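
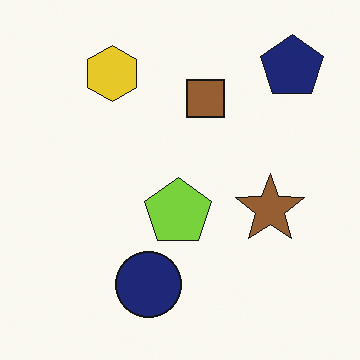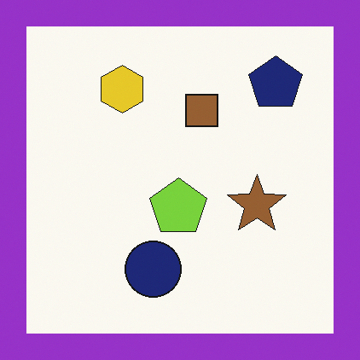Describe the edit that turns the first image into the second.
The second image is the first framed with a purple border.

A solid purple frame runs around the edge of the second image, with the content slightly shrunk inside it.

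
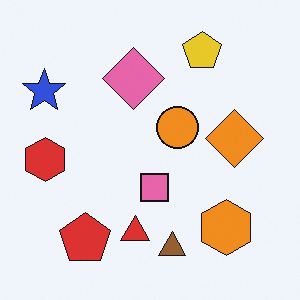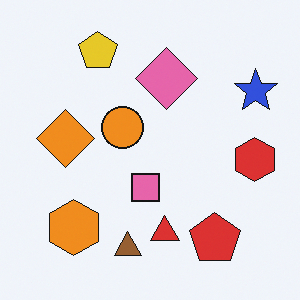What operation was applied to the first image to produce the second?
This is the original image flipped horizontally (left ↔ right).

The blue star is in the top-left of the first image and the top-right of the second — shapes on opposite sides of the vertical midline have swapped in a mirror flip.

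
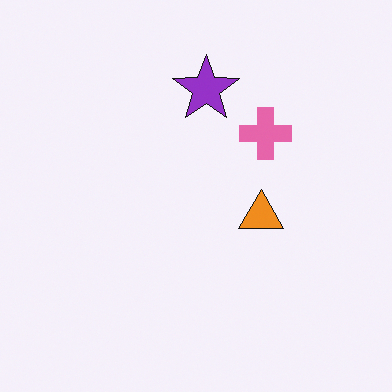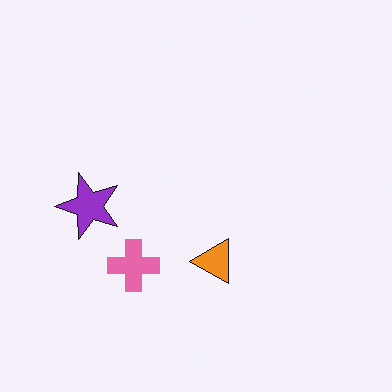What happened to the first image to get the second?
The second image is the first transposed (reflected across the top-left ↔ bottom-right diagonal).

Shapes have swapped their row and column positions — what was in the top-right is now in the bottom-left — a diagonal reflection.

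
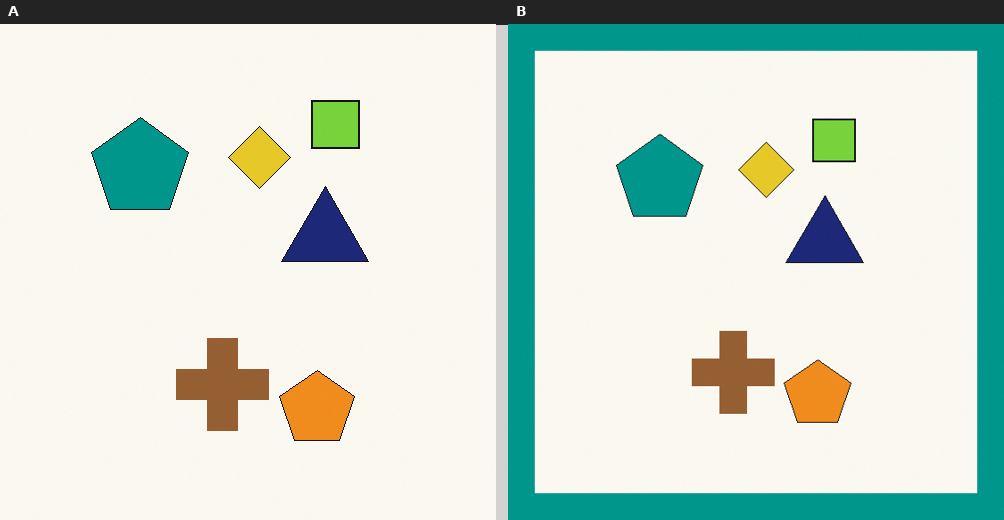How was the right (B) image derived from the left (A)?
The transformation is: framed with a teal border.

A solid teal frame runs around the edge of the right (B) image, with the content slightly shrunk inside it.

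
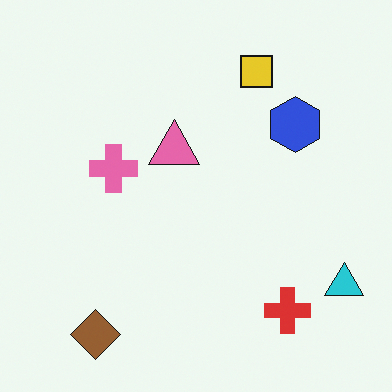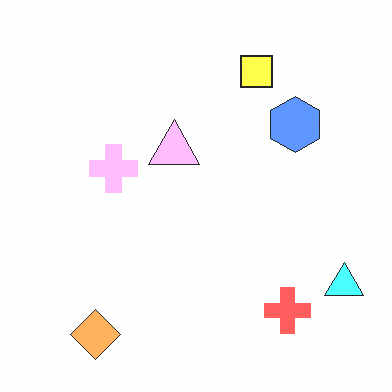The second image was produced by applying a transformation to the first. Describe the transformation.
The image was noticeably brightened.

Every pixel — background and shapes alike — is uniformly brightened.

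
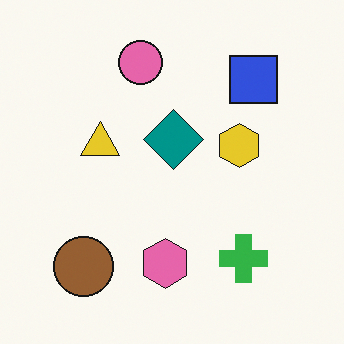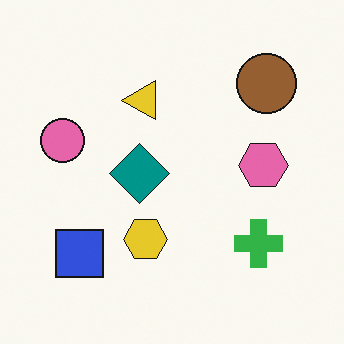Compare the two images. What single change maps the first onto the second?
The transformation is: transposed (reflected across the top-left ↔ bottom-right diagonal).

Shapes have swapped their row and column positions — what was in the top-right is now in the bottom-left — a diagonal reflection.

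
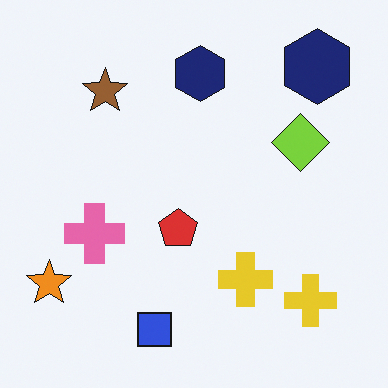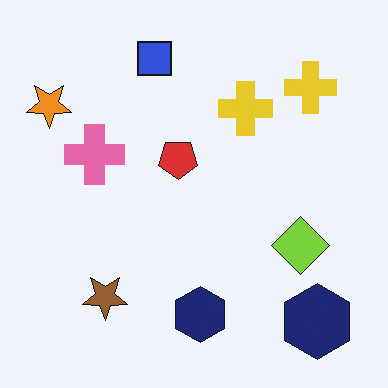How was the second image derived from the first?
Flipped vertically (top ↔ bottom).

The blue square is in the bottom of the first image and the top of the second — shapes on opposite sides of the horizontal midline have swapped in a mirror flip.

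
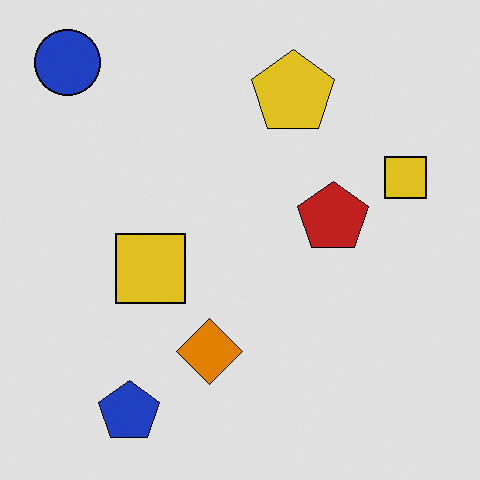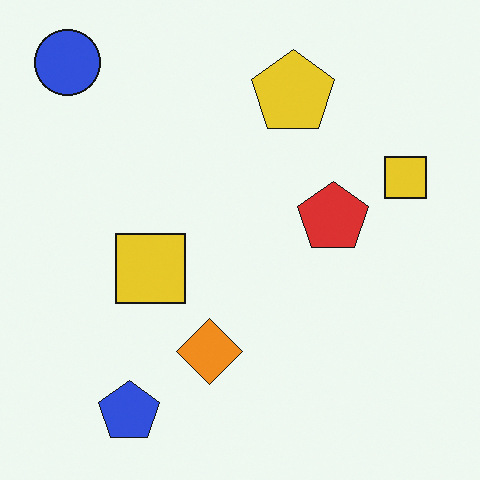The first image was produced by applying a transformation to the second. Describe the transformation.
The image was posterized to a reduced palette.

Each flat color has snapped to a coarser quantized level — most visibly, the near-white background has dropped to a flat grey.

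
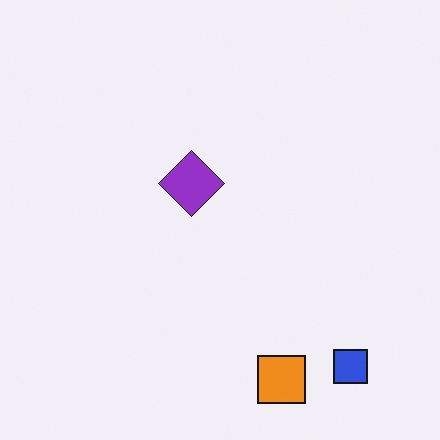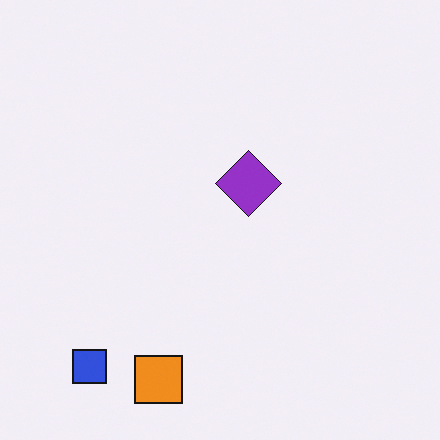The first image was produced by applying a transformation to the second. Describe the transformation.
The first image is the second flipped horizontally (left ↔ right).

The blue square is in the bottom-left of the second image and the bottom-right of the first — shapes on opposite sides of the vertical midline have swapped in a mirror flip.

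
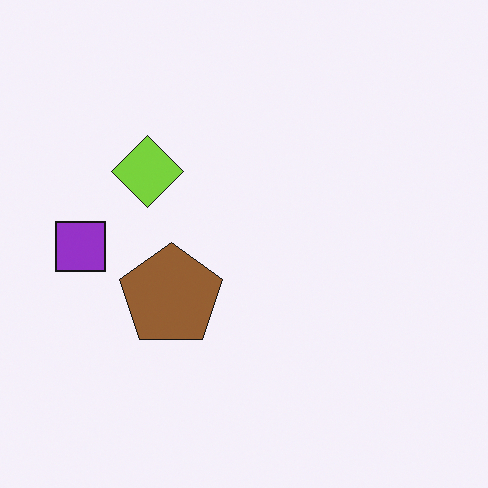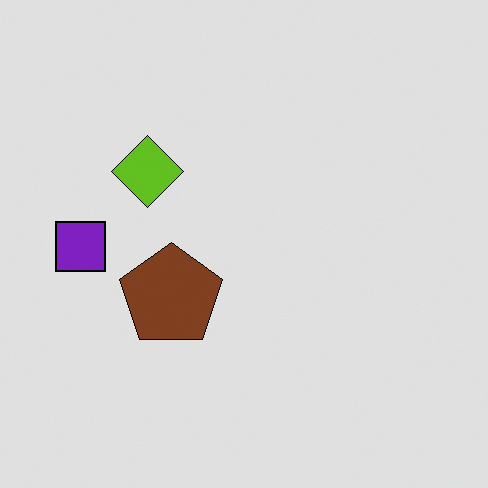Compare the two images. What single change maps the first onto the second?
Posterized to a reduced palette.

Each flat color has snapped to a coarser quantized level — most visibly, the near-white background has dropped to a flat grey.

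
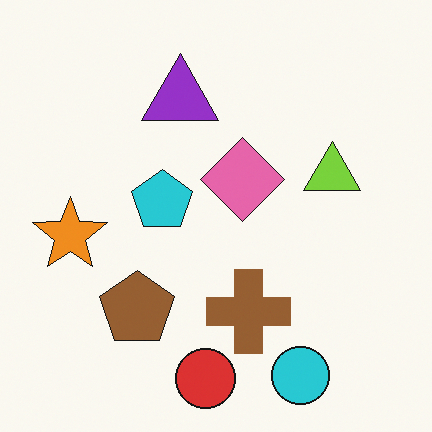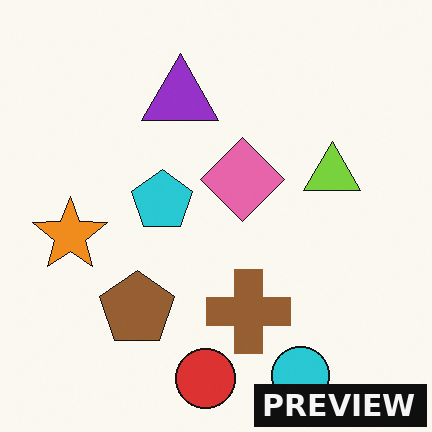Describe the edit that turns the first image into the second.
The second image is the first watermarked with the text "PREVIEW" in the lower-right corner.

A dark label reading "PREVIEW" appears in the lower-right corner.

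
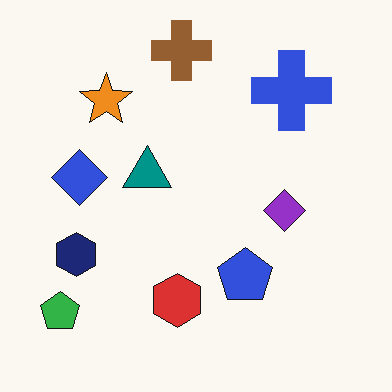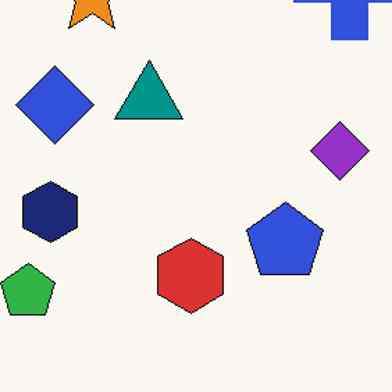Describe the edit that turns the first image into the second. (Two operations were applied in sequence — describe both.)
The second image is the first cropped to a modestly smaller region and rescaled, then JPEG-compressed with visible artifacts.

The visible shapes are larger and the field of view is narrower; shapes near the original edges may be partly or wholly outside the frame — a crop-and-rescale. Blocky 8×8 compression artifacts appear around shape edges and the flat background shows ringing — characteristic JPEG degradation.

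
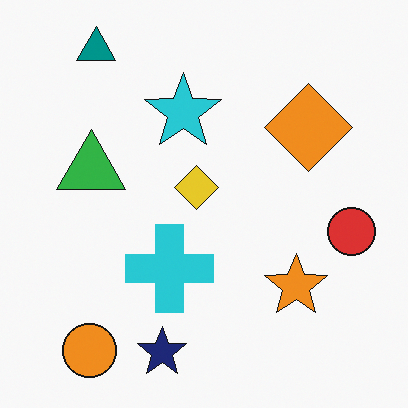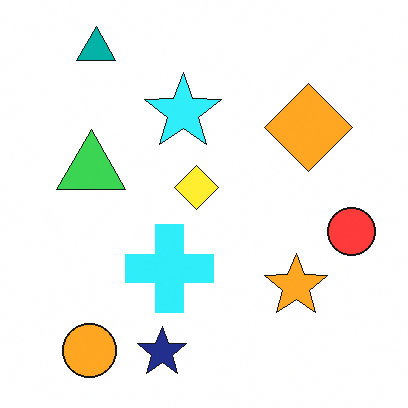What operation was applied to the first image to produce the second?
Slightly brightened.

Every pixel — background and shapes alike — is uniformly brightened.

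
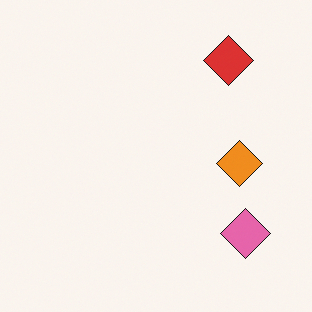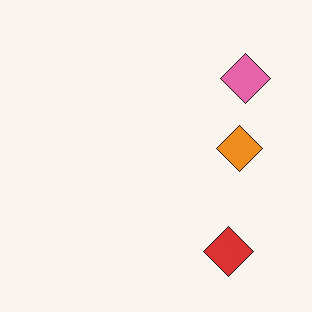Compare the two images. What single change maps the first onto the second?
This is the original image flipped vertically (top ↔ bottom).

The red diamond is in the top-right of the first image and the bottom-right of the second — shapes on opposite sides of the horizontal midline have swapped in a mirror flip.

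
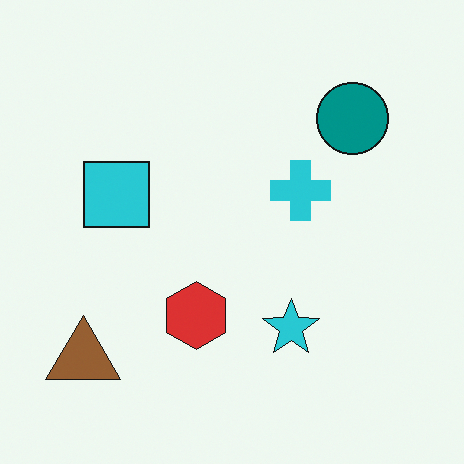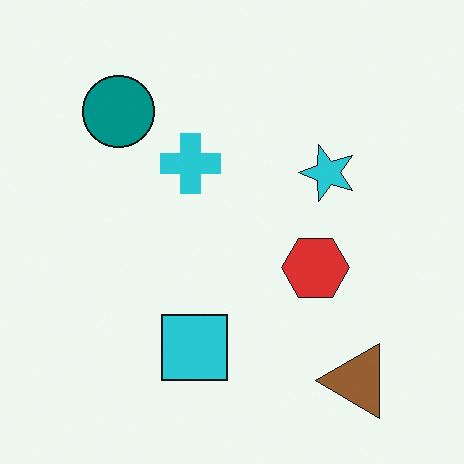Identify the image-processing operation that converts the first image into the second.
The transformation is: rotated 90° counter-clockwise.

The brown triangle sits in the bottom-left of the first image and the bottom-right of the second — consistent with a whole-image 90° counter-clockwise rotation.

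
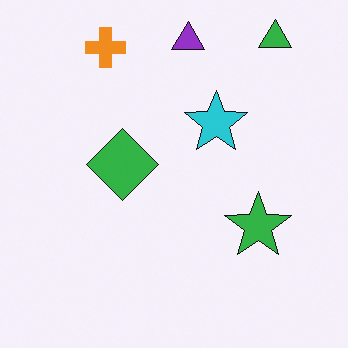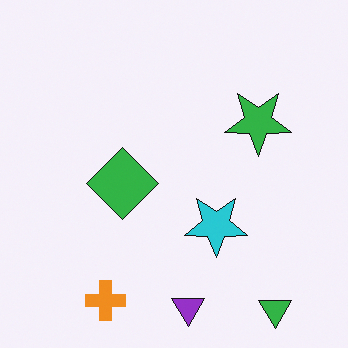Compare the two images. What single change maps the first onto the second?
Flipped vertically (top ↔ bottom).

The green triangle is in the top-right of the first image and the bottom-right of the second — shapes on opposite sides of the horizontal midline have swapped in a mirror flip.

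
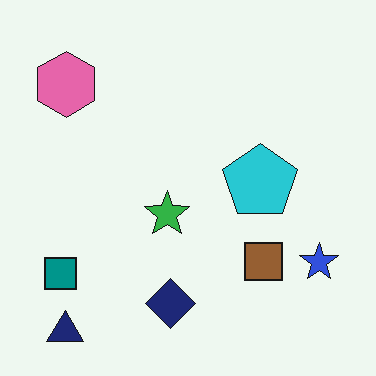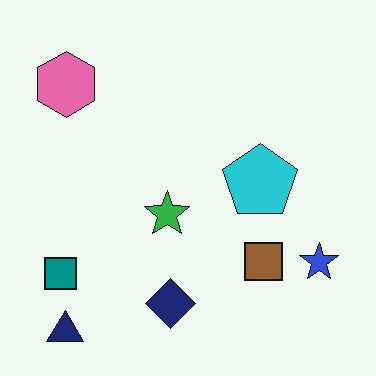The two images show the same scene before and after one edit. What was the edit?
The second image is the first JPEG-compressed with visible artifacts.

Blocky 8×8 compression artifacts appear around shape edges and the flat background shows ringing — characteristic JPEG degradation.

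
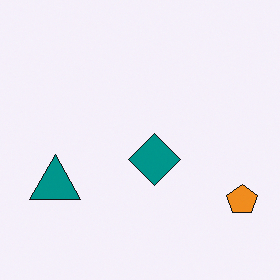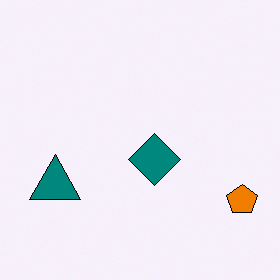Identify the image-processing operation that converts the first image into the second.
The image was given slightly increased contrast.

Tones are pushed away from mid-grey across the whole image — a global contrast change.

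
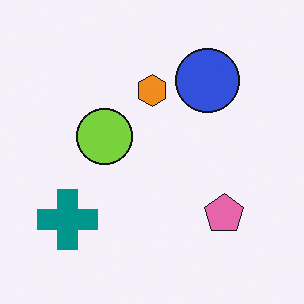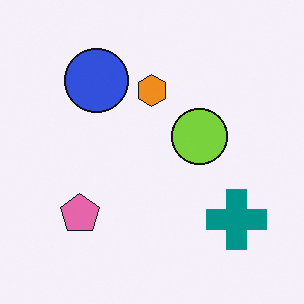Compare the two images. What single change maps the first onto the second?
The image was flipped horizontally (left ↔ right).

The teal cross is in the bottom-left of the first image and the bottom-right of the second — shapes on opposite sides of the vertical midline have swapped in a mirror flip.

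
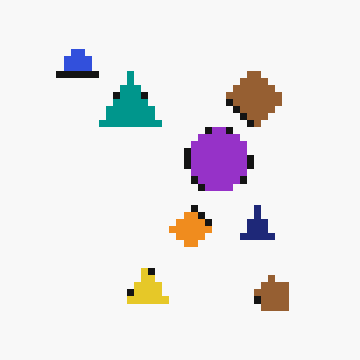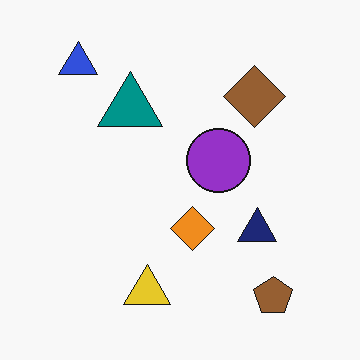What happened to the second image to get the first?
This is the original image pixelated into visible square blocks.

Shapes are reduced to large square blocks; fine edges and outlines are lost — a downscale-then-upscale (mosaic) effect.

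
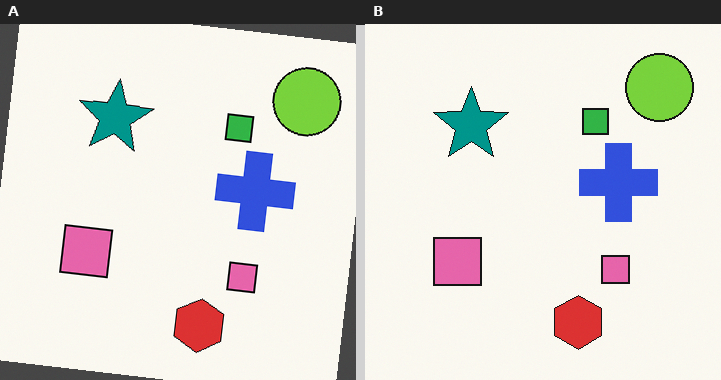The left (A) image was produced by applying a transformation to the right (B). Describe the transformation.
The left (A) image is the right (B) rotated clockwise by a slight angle.

Every shape is tilted by the same angle and the image corners show triangular fill wedges — a whole-image rotation by a non-right angle.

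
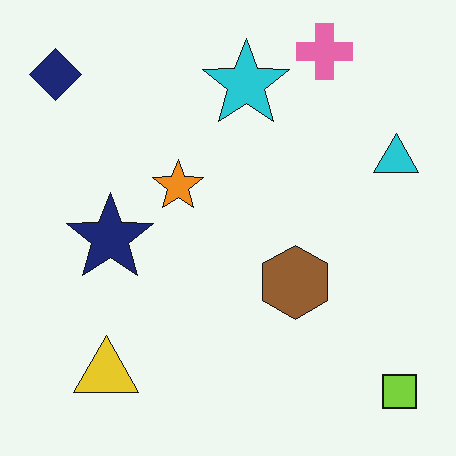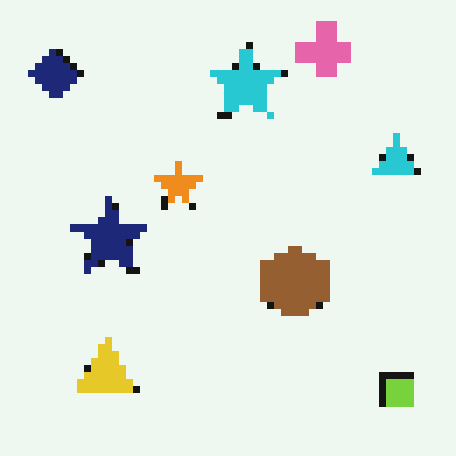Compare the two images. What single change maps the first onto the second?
The second image is the first pixelated into visible square blocks.

Shapes are reduced to large square blocks; fine edges and outlines are lost — a downscale-then-upscale (mosaic) effect.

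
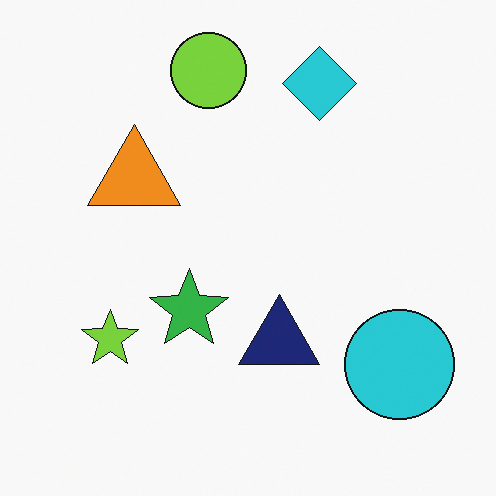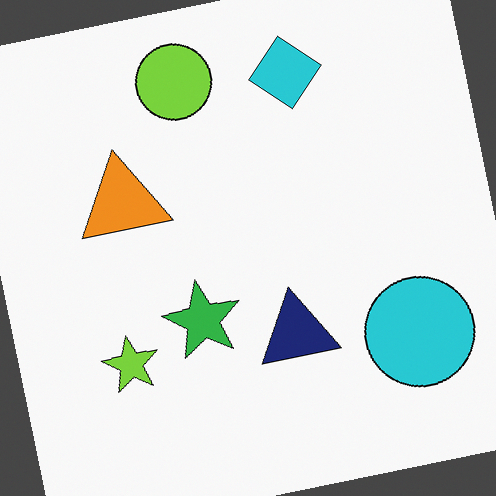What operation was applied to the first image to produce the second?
This is the original image rotated counter-clockwise by a few degrees.

Every shape is tilted by the same angle and the image corners show triangular fill wedges — a whole-image rotation by a non-right angle.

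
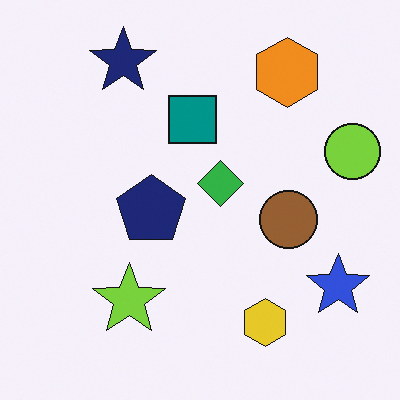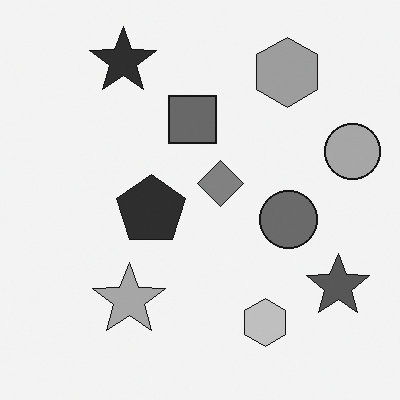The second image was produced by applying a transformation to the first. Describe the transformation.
This is the original image converted to grayscale.

All color is removed — every shape is now a shade of grey.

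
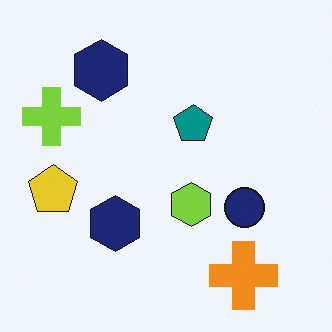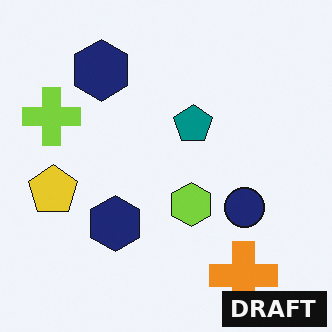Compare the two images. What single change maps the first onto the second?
The second image is the first watermarked with the text "DRAFT" in the lower-right corner.

A dark label reading "DRAFT" appears in the lower-right corner.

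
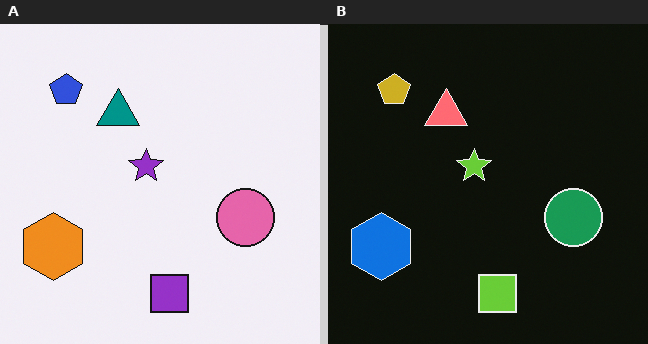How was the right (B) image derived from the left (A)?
Color-inverted (negative).

The light background has become dark and every shape's color is its complement — a photographic negative.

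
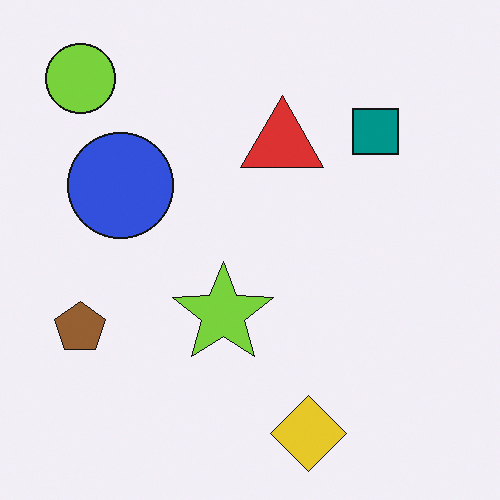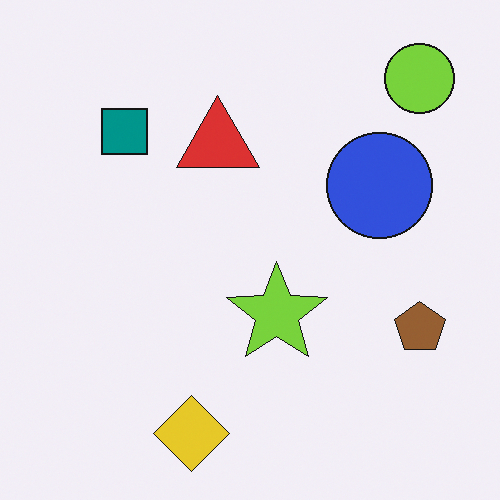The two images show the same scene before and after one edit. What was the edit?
This is the original image flipped horizontally (left ↔ right).

The brown pentagon is in the left of the first image and the right of the second — shapes on opposite sides of the vertical midline have swapped in a mirror flip.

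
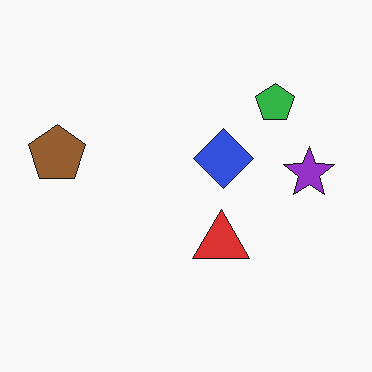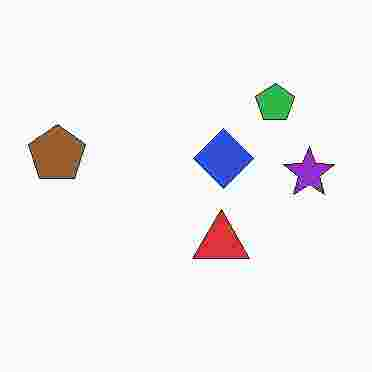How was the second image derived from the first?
The second image is the first degraded with heavy JPEG compression.

Blocky 8×8 compression artifacts appear around shape edges and the flat background shows ringing — characteristic JPEG degradation.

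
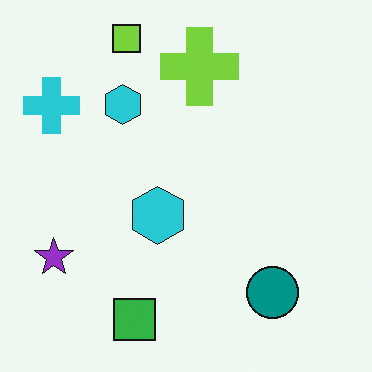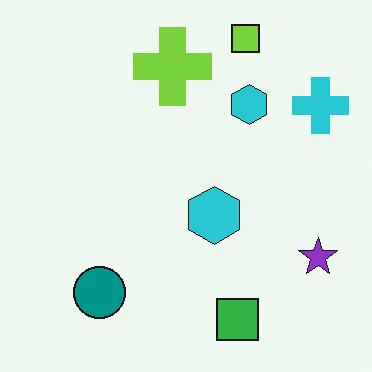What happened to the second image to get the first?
The image was flipped horizontally (left ↔ right).

The cyan cross is in the top-right of the second image and the top-left of the first — shapes on opposite sides of the vertical midline have swapped in a mirror flip.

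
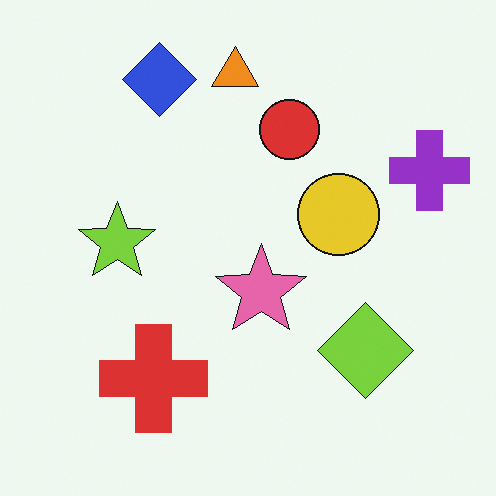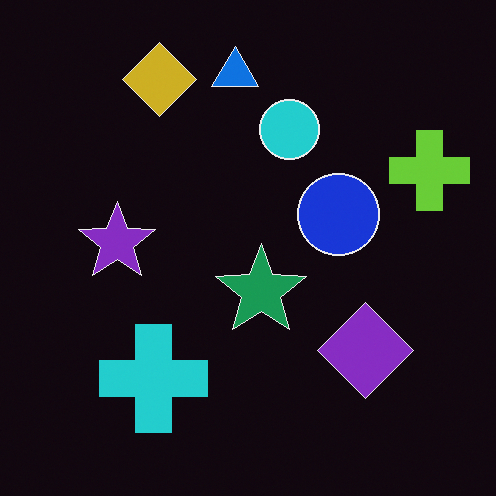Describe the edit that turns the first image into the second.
The image was color-inverted (negative).

The light background has become dark and every shape's color is its complement — a photographic negative.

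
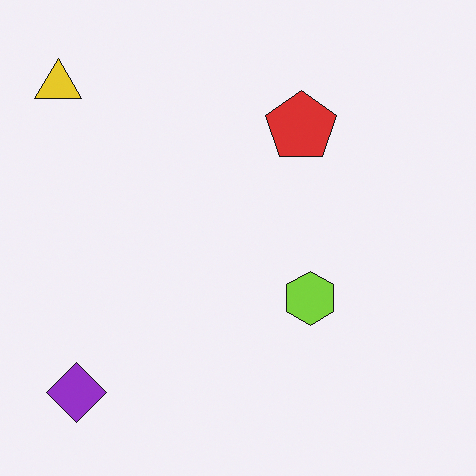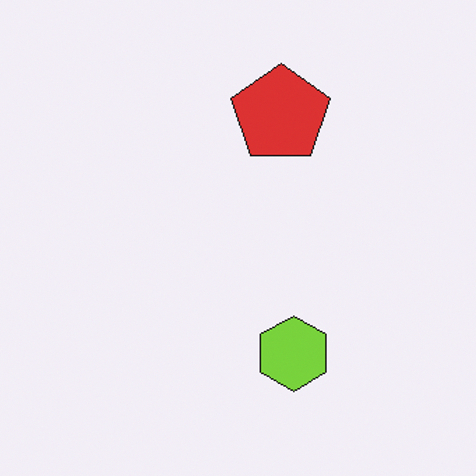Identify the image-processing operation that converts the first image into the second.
This is the original image cropped slightly and scaled back up.

The visible shapes are larger and the field of view is narrower; shapes near the original edges may be partly or wholly outside the frame — a crop-and-rescale.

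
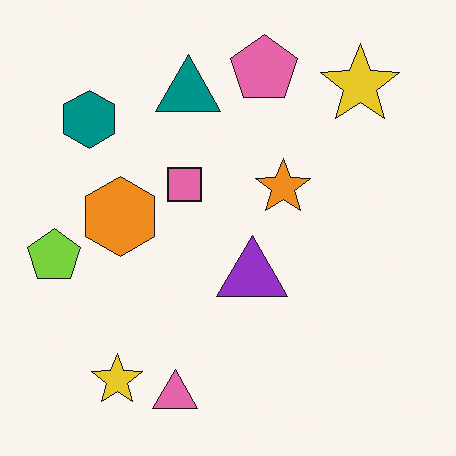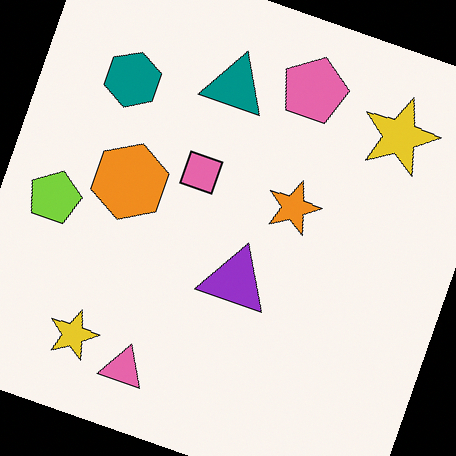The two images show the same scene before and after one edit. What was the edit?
This is the original image rotated clockwise by a clearly visible amount.

Every shape is tilted by the same angle and the image corners show triangular fill wedges — a whole-image rotation by a non-right angle.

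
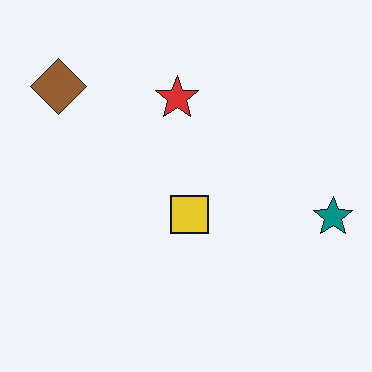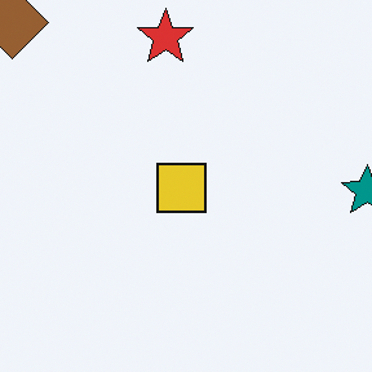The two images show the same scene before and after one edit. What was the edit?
Cropped to a modestly smaller region and rescaled.

The visible shapes are larger and the field of view is narrower; shapes near the original edges may be partly or wholly outside the frame — a crop-and-rescale.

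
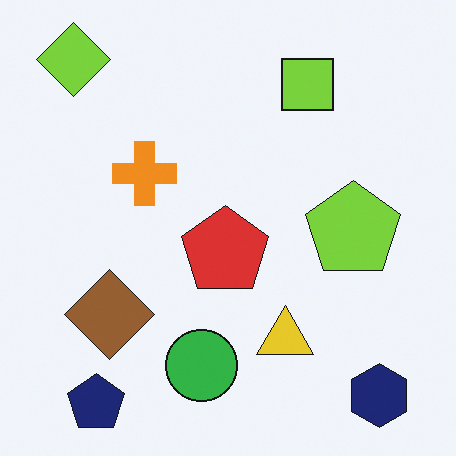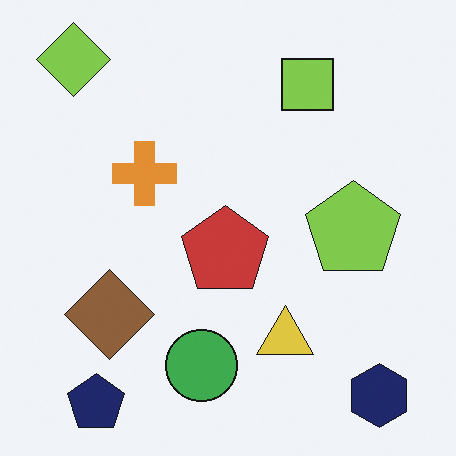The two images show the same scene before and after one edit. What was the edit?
Slightly desaturated.

All colors are more muted and greyish — a global saturation change.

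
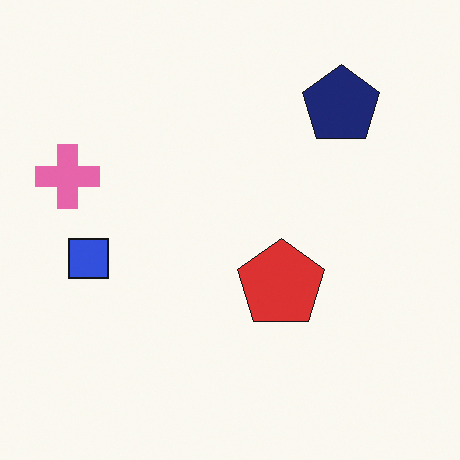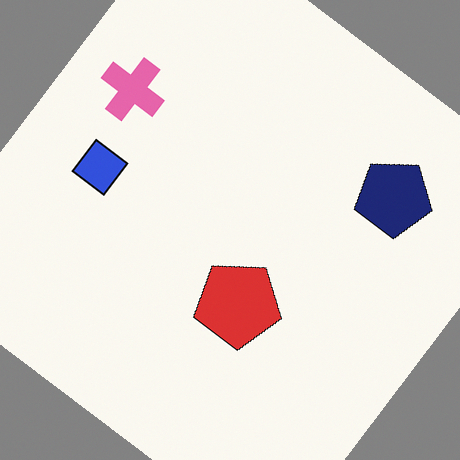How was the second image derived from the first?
The image was rotated clockwise by a large amount — several tens of degrees.

Every shape is tilted by the same angle and the image corners show triangular fill wedges — a whole-image rotation by a non-right angle.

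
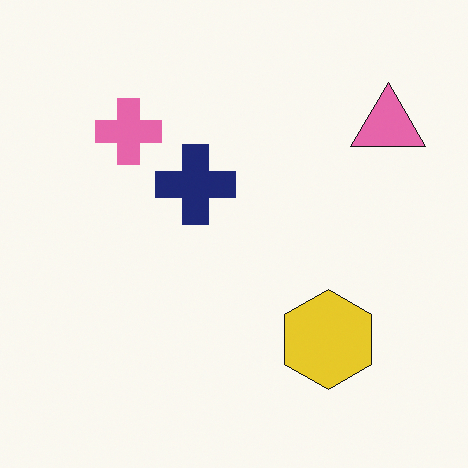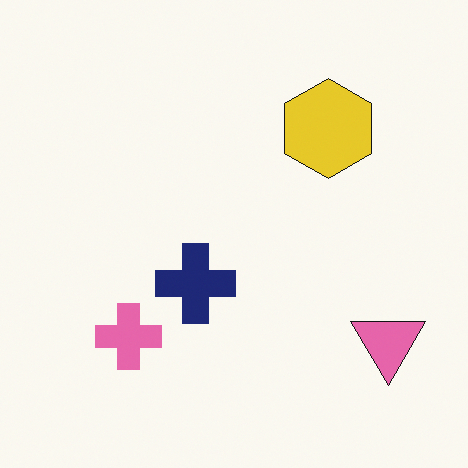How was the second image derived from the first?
Flipped vertically (top ↔ bottom).

The pink triangle is in the top-right of the first image and the bottom-right of the second — shapes on opposite sides of the horizontal midline have swapped in a mirror flip.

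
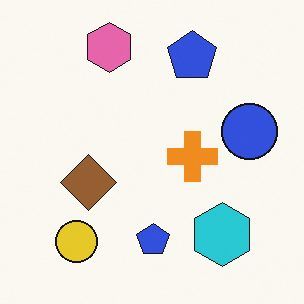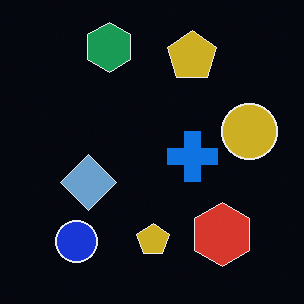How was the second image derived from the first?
The second image is the first color-inverted (negative).

The light background has become dark and every shape's color is its complement — a photographic negative.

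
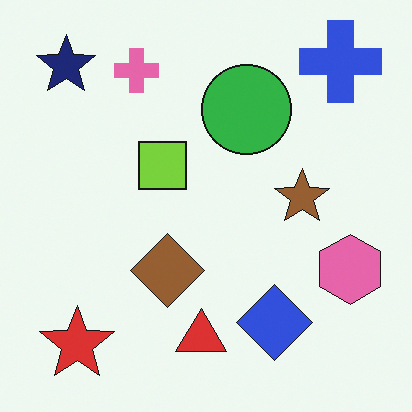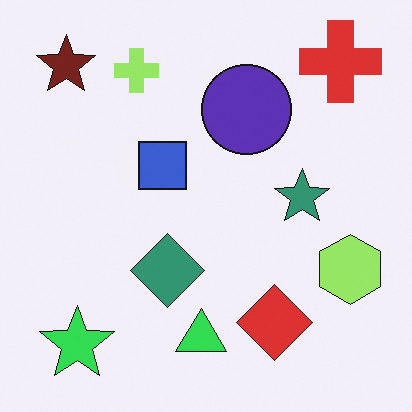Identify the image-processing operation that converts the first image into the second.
The transformation is: hue-shifted through roughly a third of the color wheel.

Every shape's color has rotated by the same amount around the hue wheel — a uniform hue shift.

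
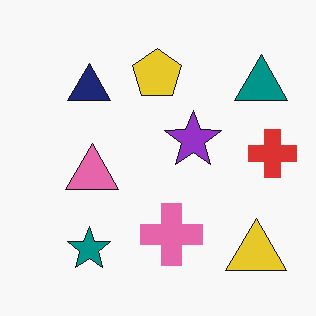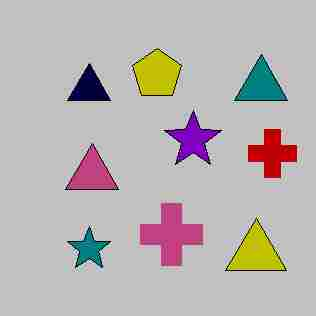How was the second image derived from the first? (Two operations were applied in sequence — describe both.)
Aggressively posterized, then degraded with heavy JPEG compression.

Each flat color has snapped to a coarser quantized level — most visibly, the near-white background has dropped to a flat grey. Blocky 8×8 compression artifacts appear around shape edges and the flat background shows ringing — characteristic JPEG degradation.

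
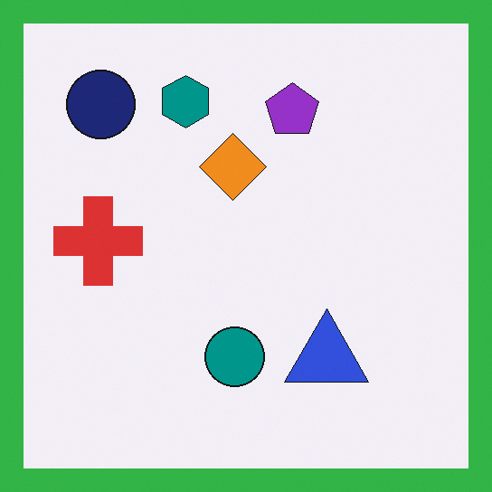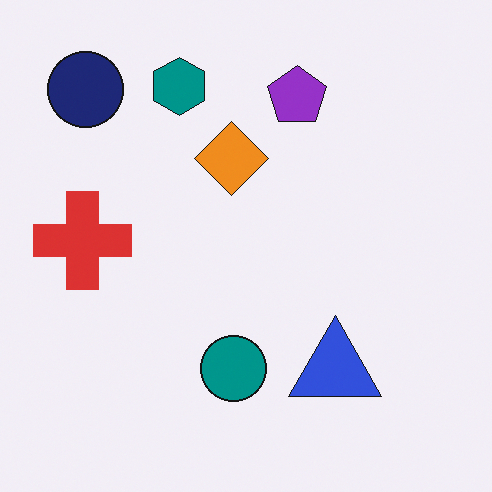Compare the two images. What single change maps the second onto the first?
The transformation is: framed with a green border.

A solid green frame runs around the edge of the first image, with the content slightly shrunk inside it.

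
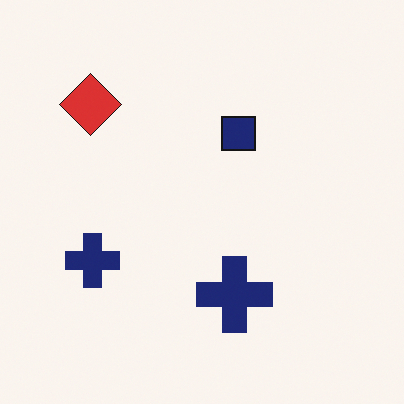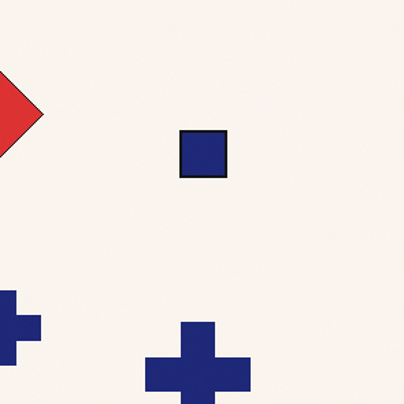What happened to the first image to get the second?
The transformation is: cropped slightly and scaled back up.

The visible shapes are larger and the field of view is narrower; shapes near the original edges may be partly or wholly outside the frame — a crop-and-rescale.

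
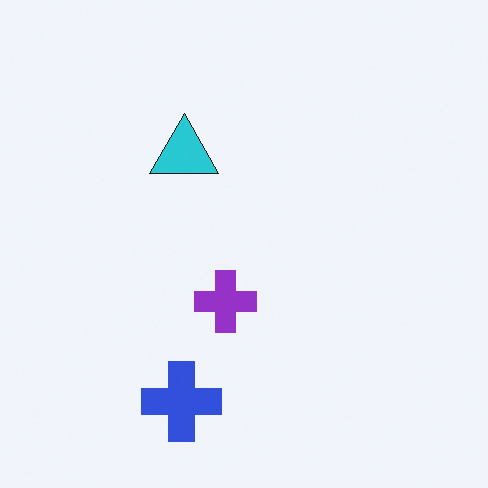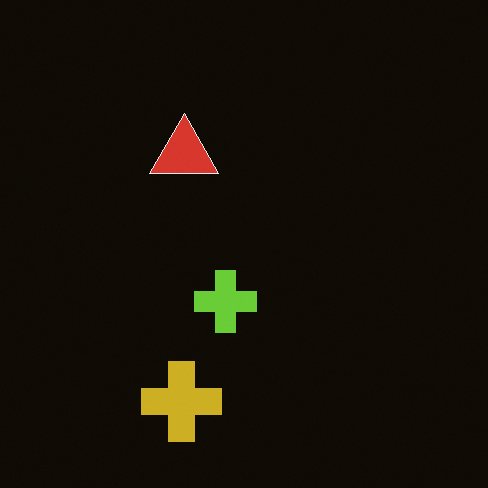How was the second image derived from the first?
Color-inverted (negative).

The light background has become dark and every shape's color is its complement — a photographic negative.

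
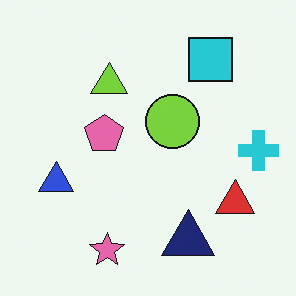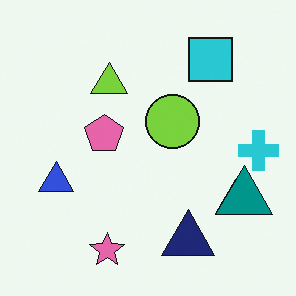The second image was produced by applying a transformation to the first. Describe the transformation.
The image was overlaid with an additional teal triangle.

A teal triangle appears in the second image that is absent from the first.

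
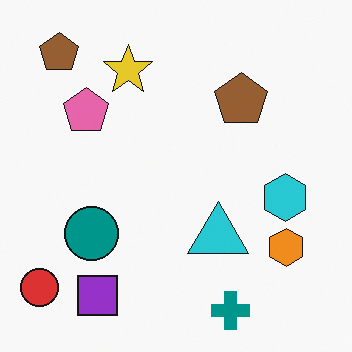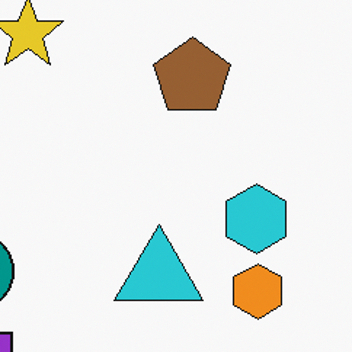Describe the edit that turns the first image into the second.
The image was cropped slightly and scaled back up.

The visible shapes are larger and the field of view is narrower; shapes near the original edges may be partly or wholly outside the frame — a crop-and-rescale.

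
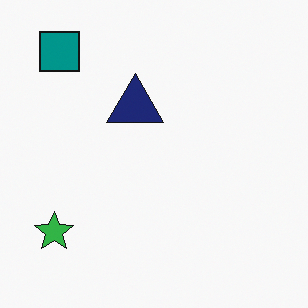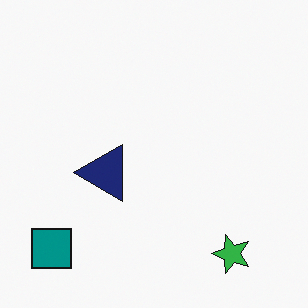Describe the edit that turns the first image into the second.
The second image is the first rotated 90° counter-clockwise.

The teal square sits in the top-left of the first image and the bottom-left of the second — consistent with a whole-image 90° counter-clockwise rotation.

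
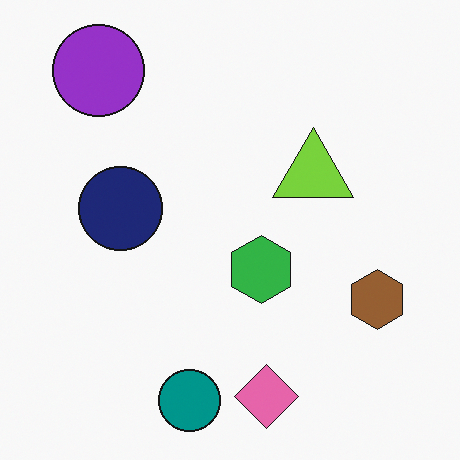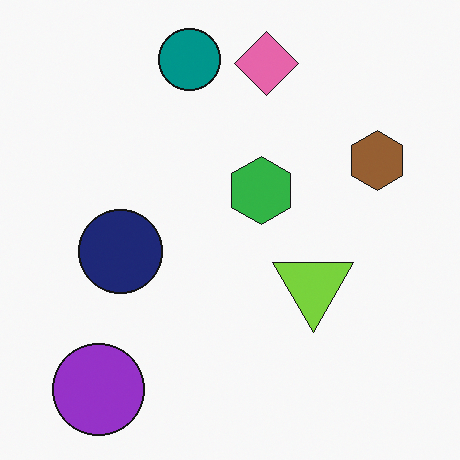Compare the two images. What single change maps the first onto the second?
It was flipped vertically (top ↔ bottom).

The teal circle is in the bottom of the first image and the top of the second — shapes on opposite sides of the horizontal midline have swapped in a mirror flip.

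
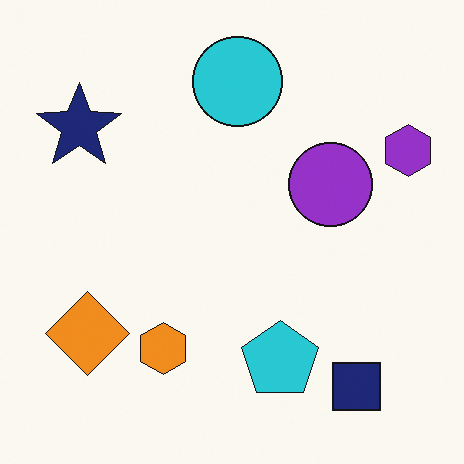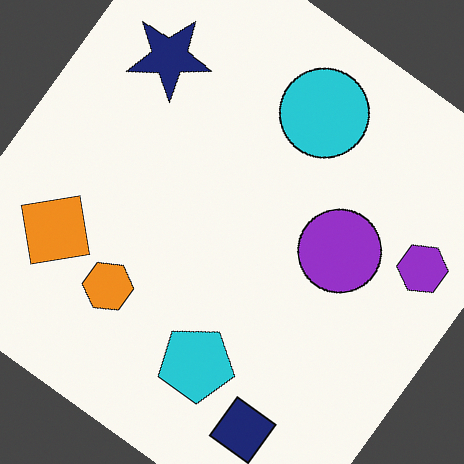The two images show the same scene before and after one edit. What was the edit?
The second image is the first rotated clockwise by a large amount — several tens of degrees.

Every shape is tilted by the same angle and the image corners show triangular fill wedges — a whole-image rotation by a non-right angle.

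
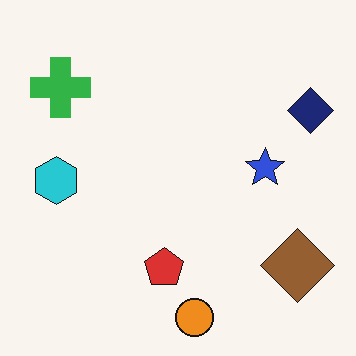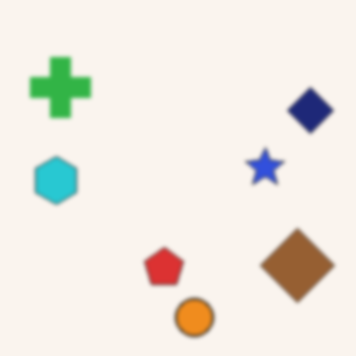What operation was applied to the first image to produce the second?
Slightly softened.

Shape edges and outlines are uniformly softened across the whole image.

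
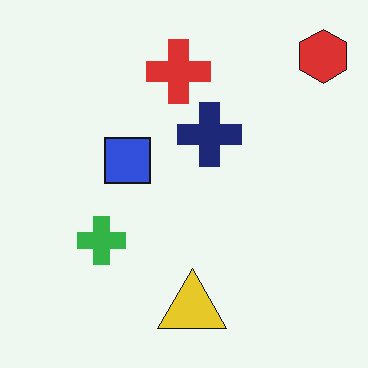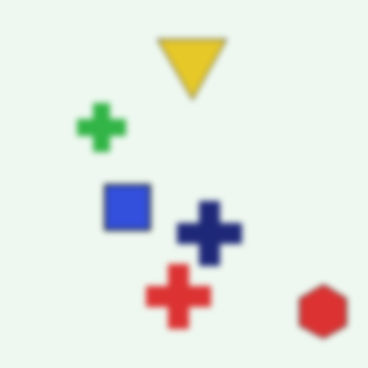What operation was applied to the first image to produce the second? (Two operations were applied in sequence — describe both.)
The second image is the first moderately blurred, then flipped vertically (top ↔ bottom).

Shape edges and outlines are uniformly softened across the whole image. The red hexagon is in the top-right of the first image and the bottom-right of the second — shapes on opposite sides of the horizontal midline have swapped in a mirror flip.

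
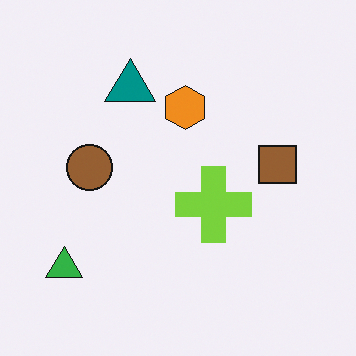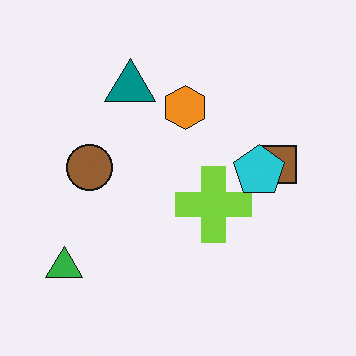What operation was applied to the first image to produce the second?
This is the original image overlaid with an additional cyan pentagon.

A cyan pentagon appears in the second image that is absent from the first.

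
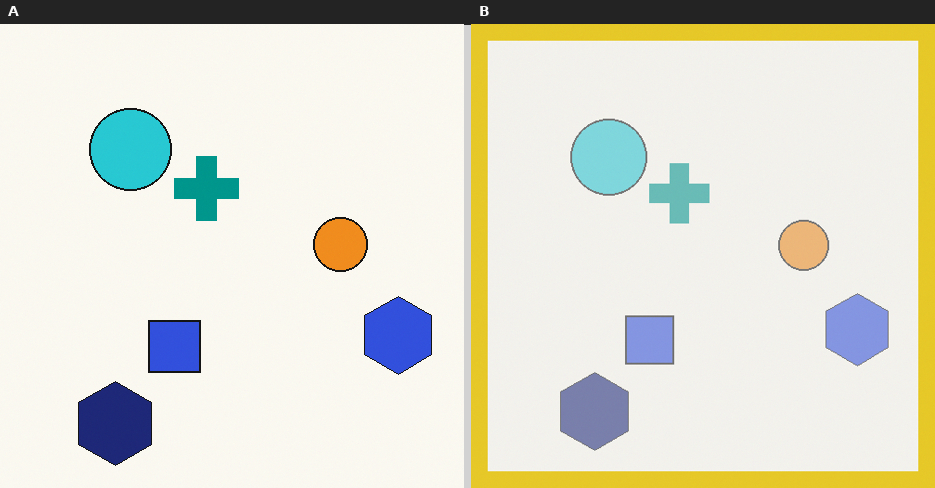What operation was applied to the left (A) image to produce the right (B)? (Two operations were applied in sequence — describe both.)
Washed out (contrast reduced), then framed with a yellow border.

Tones are pushed toward mid-grey across the whole image — a global contrast change. A solid yellow frame runs around the edge of the right (B) image, with the content slightly shrunk inside it.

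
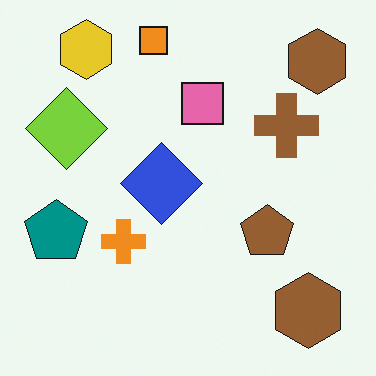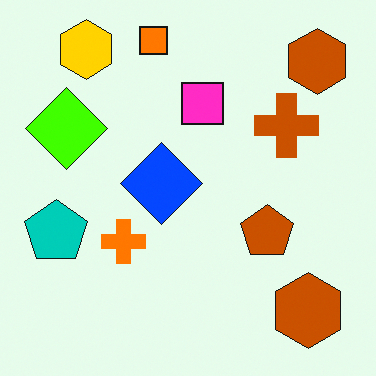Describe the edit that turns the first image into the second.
This is the original image made much more vivid (saturation change).

All colors are more vivid — a global saturation change.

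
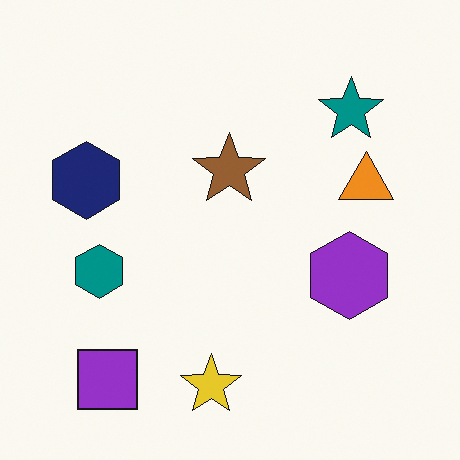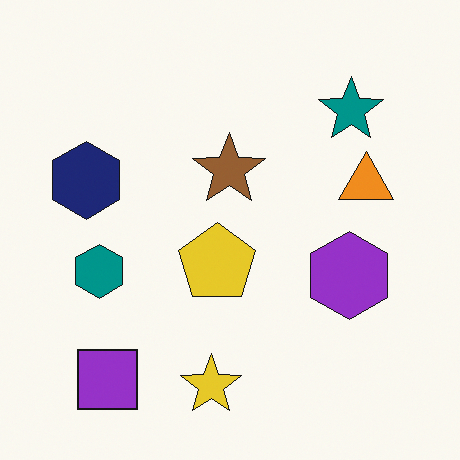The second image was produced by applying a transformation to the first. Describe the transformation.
The second image is the first overlaid with an additional yellow pentagon.

A yellow pentagon appears in the second image that is absent from the first.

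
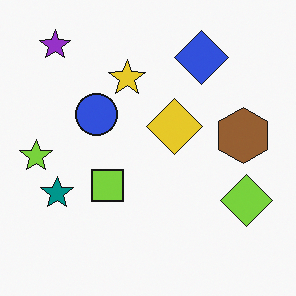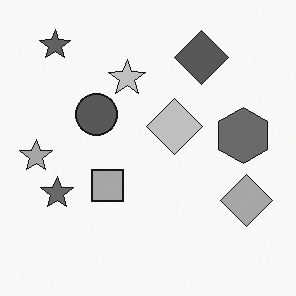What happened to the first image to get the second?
It was converted to grayscale.

All color is removed — every shape is now a shade of grey.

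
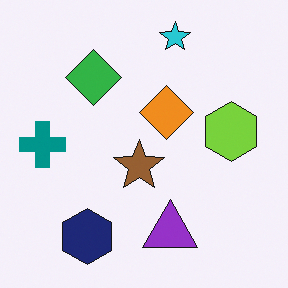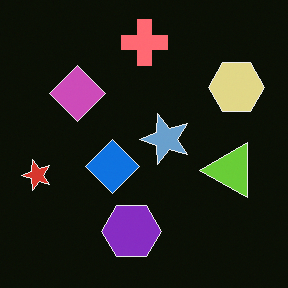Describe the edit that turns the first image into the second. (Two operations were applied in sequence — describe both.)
Color-inverted (negative), then transposed (reflected across the top-left ↔ bottom-right diagonal).

The light background has become dark and every shape's color is its complement — a photographic negative. Shapes have swapped their row and column positions — what was in the top-right is now in the bottom-left — a diagonal reflection.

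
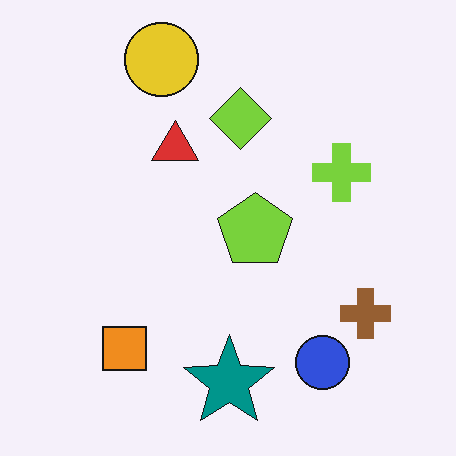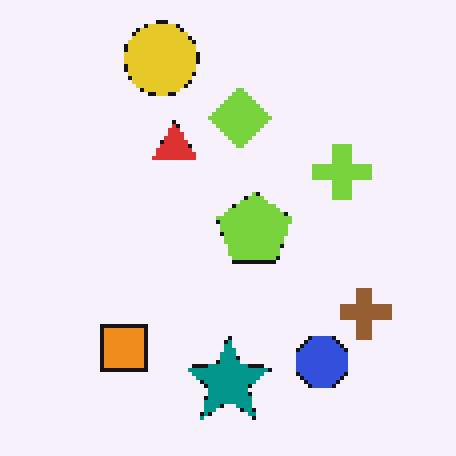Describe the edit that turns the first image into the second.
This is the original image mildly pixelated.

Shapes are reduced to large square blocks; fine edges and outlines are lost — a downscale-then-upscale (mosaic) effect.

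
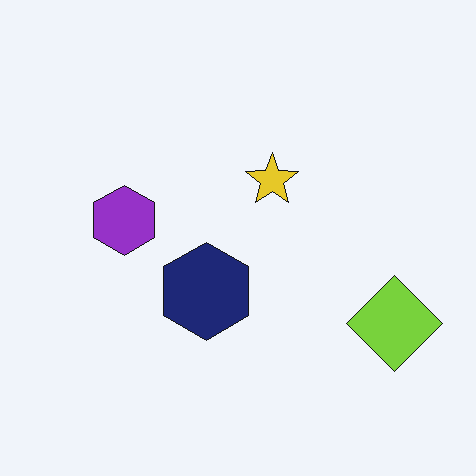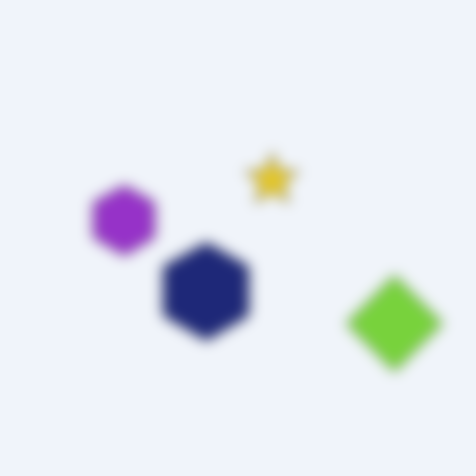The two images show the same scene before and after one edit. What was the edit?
The second image is the first strongly gaussian-blurred.

Shape edges and outlines are uniformly softened across the whole image.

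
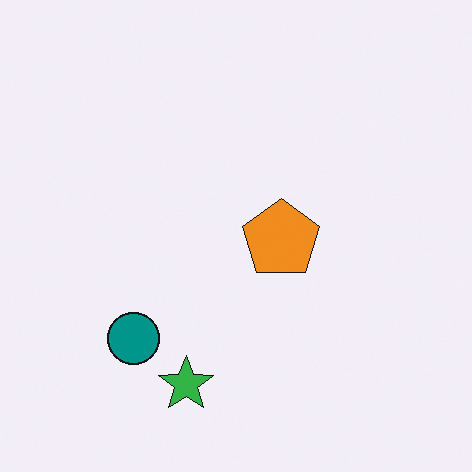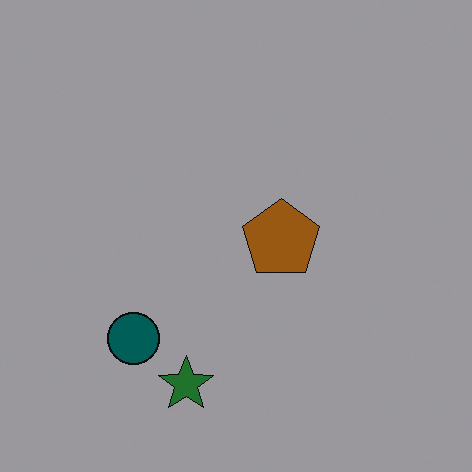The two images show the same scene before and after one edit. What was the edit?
Darkened a lot.

Every pixel — background and shapes alike — is uniformly darkened.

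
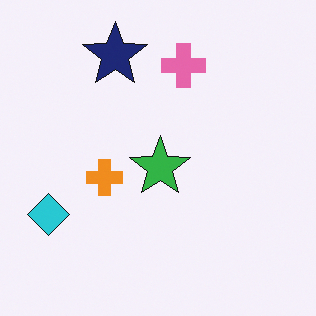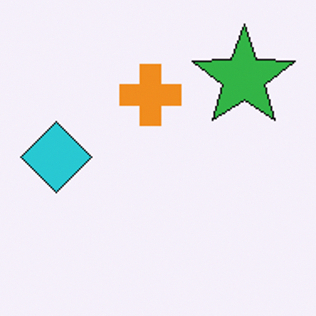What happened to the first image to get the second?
Cropped to a noticeably smaller region and rescaled.

The visible shapes are larger and the field of view is narrower; shapes near the original edges may be partly or wholly outside the frame — a crop-and-rescale.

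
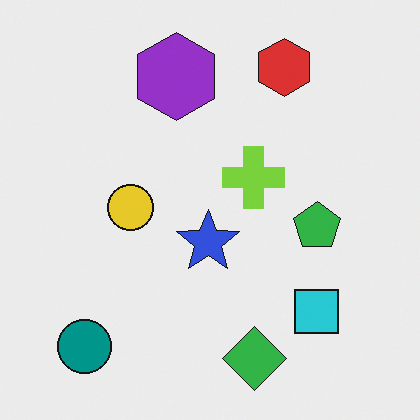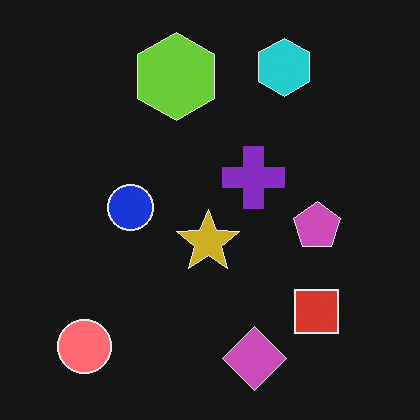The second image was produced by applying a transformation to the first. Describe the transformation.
This is the original image color-inverted (negative).

The light background has become dark and every shape's color is its complement — a photographic negative.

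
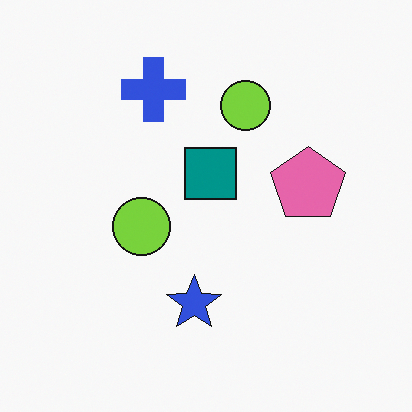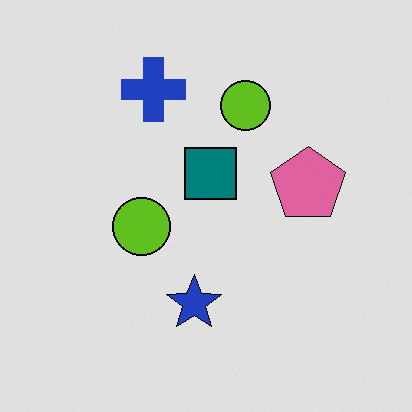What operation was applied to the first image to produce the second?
The image was posterized to a reduced palette.

Each flat color has snapped to a coarser quantized level — most visibly, the near-white background has dropped to a flat grey.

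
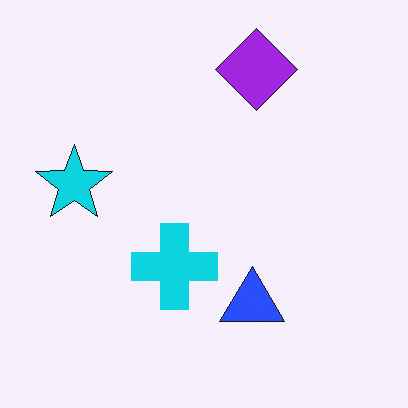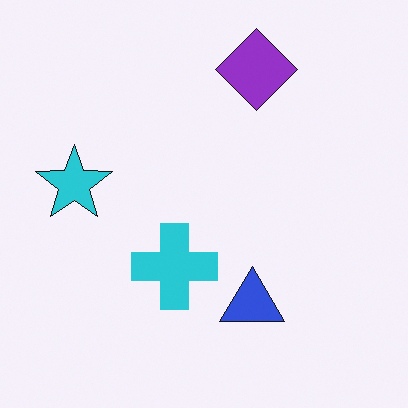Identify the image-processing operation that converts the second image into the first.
The transformation is: slightly oversaturated.

All colors are more vivid — a global saturation change.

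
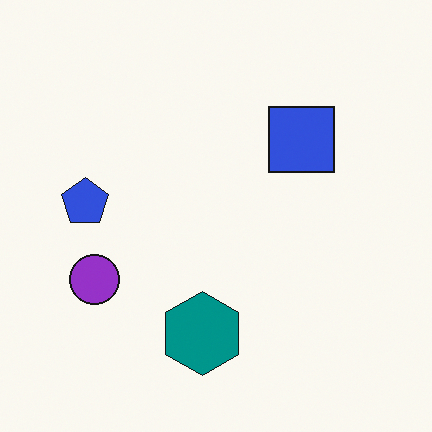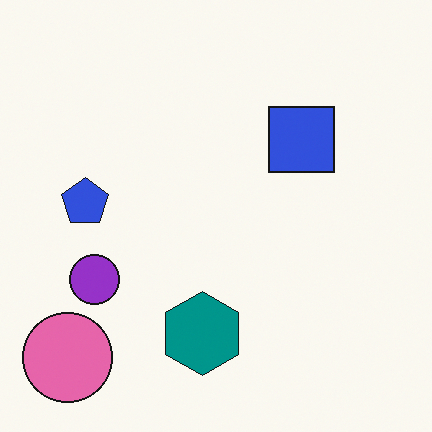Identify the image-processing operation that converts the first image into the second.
It was overlaid with an additional pink circle.

A pink circle appears in the second image that is absent from the first.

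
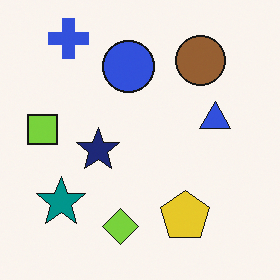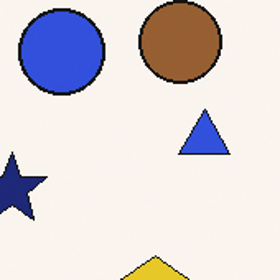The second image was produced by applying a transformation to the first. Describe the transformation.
The second image is the first cropped to a noticeably smaller region and rescaled.

The visible shapes are larger and the field of view is narrower; shapes near the original edges may be partly or wholly outside the frame — a crop-and-rescale.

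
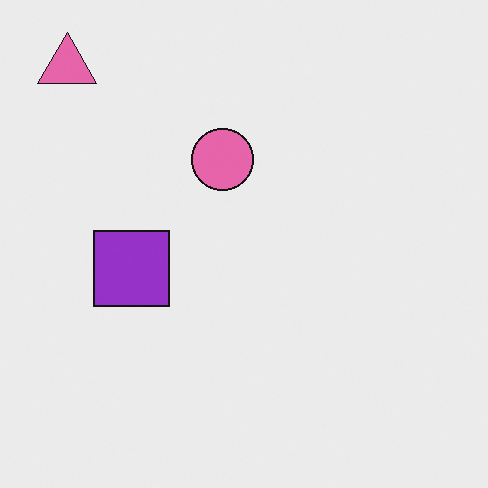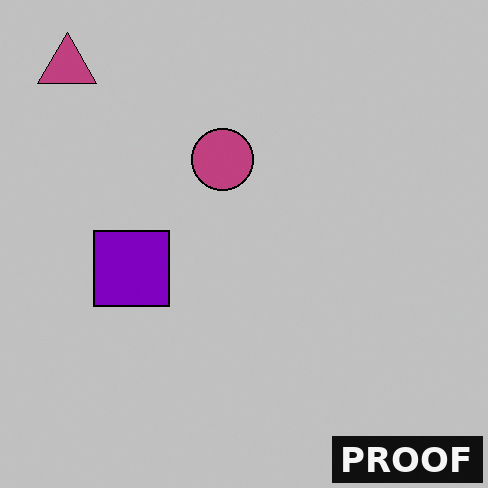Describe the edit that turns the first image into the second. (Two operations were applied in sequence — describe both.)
The image was aggressively posterized, then watermarked with the text "PROOF" in the lower-right corner.

Each flat color has snapped to a coarser quantized level — most visibly, the near-white background has dropped to a flat grey. A dark label reading "PROOF" appears in the lower-right corner.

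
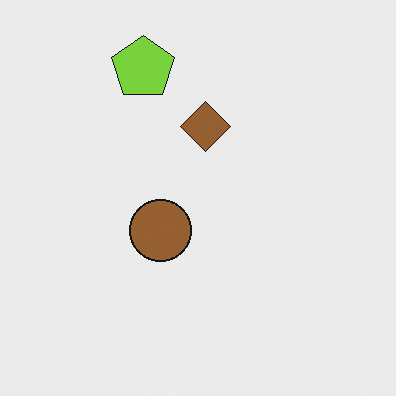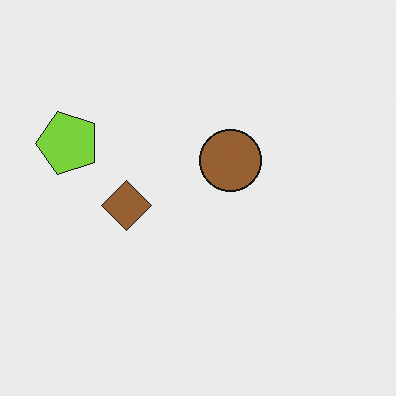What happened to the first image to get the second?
Transposed (reflected across the top-left ↔ bottom-right diagonal).

Shapes have swapped their row and column positions — what was in the top-right is now in the bottom-left — a diagonal reflection.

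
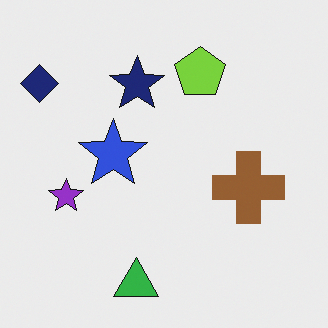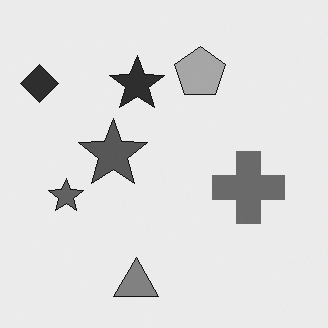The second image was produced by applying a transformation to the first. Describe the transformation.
This is the original image converted to grayscale.

All color is removed — every shape is now a shade of grey.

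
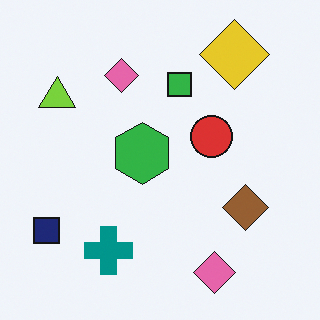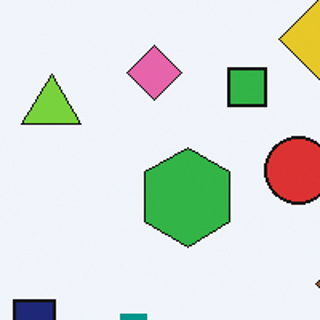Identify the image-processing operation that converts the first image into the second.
The transformation is: cropped slightly and scaled back up.

The visible shapes are larger and the field of view is narrower; shapes near the original edges may be partly or wholly outside the frame — a crop-and-rescale.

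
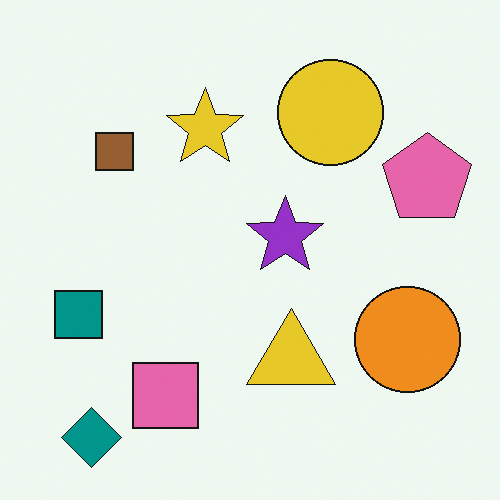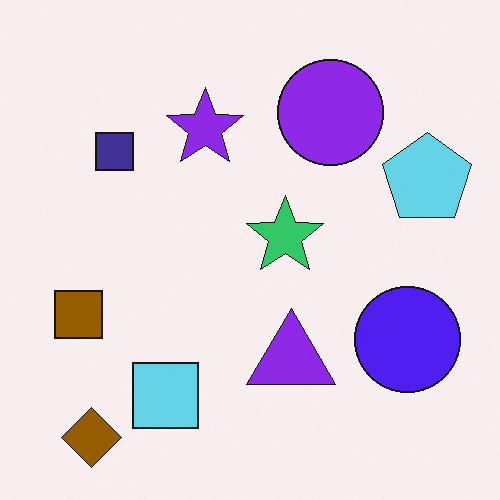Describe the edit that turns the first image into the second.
The transformation is: hue-shifted through roughly half the color wheel.

Every shape's color has rotated by the same amount around the hue wheel — a uniform hue shift.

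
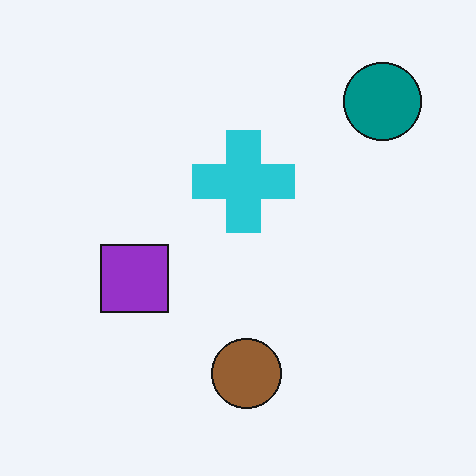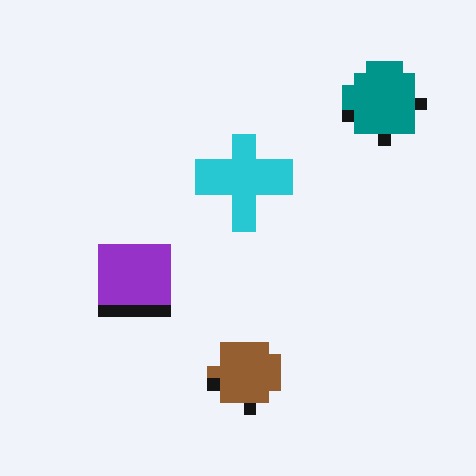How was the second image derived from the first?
It was heavily pixelated into large blocks.

Shapes are reduced to large square blocks; fine edges and outlines are lost — a downscale-then-upscale (mosaic) effect.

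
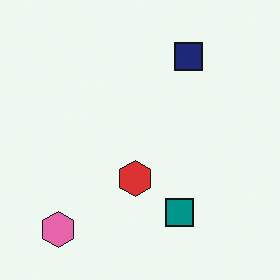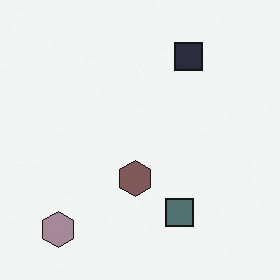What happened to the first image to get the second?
It was heavily desaturated.

All colors are more muted and greyish — a global saturation change.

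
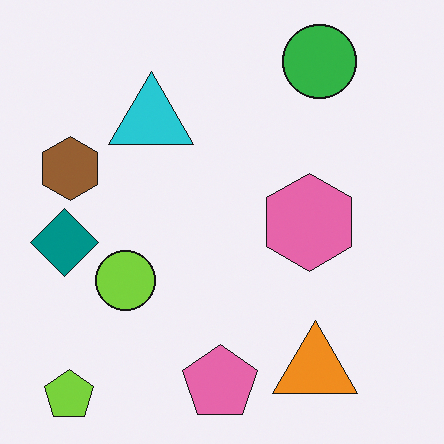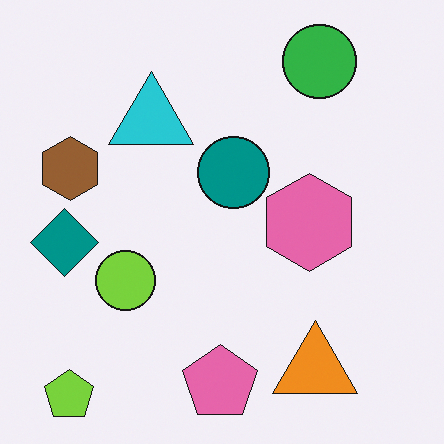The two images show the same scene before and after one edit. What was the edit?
Overlaid with an additional teal circle.

A teal circle appears in the second image that is absent from the first.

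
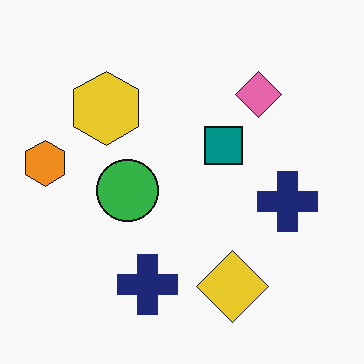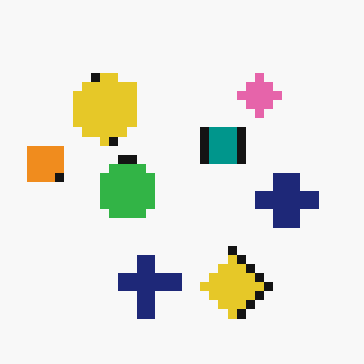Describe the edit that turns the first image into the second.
The transformation is: heavily pixelated into large blocks.

Shapes are reduced to large square blocks; fine edges and outlines are lost — a downscale-then-upscale (mosaic) effect.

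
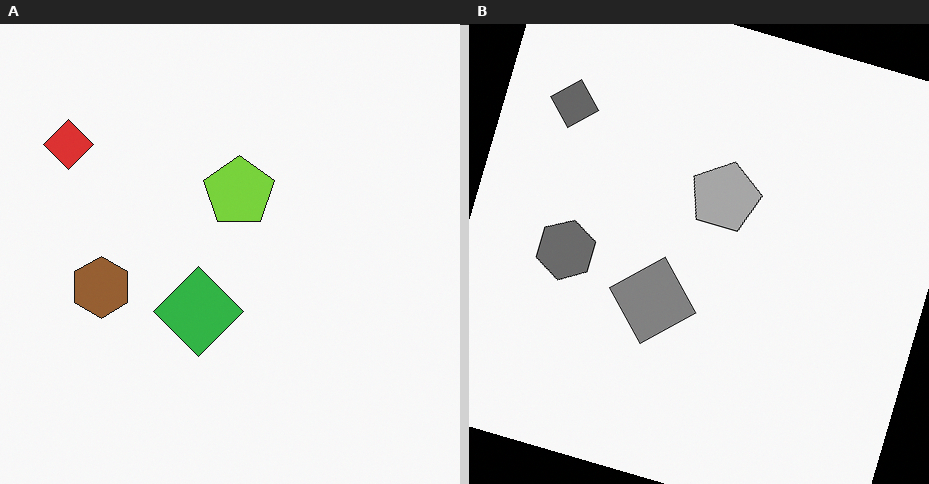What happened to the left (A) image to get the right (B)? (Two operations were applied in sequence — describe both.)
The right (B) image is the left (A) converted to grayscale, then rotated clockwise by a clearly visible amount.

All color is removed — every shape is now a shade of grey. Every shape is tilted by the same angle and the image corners show triangular fill wedges — a whole-image rotation by a non-right angle.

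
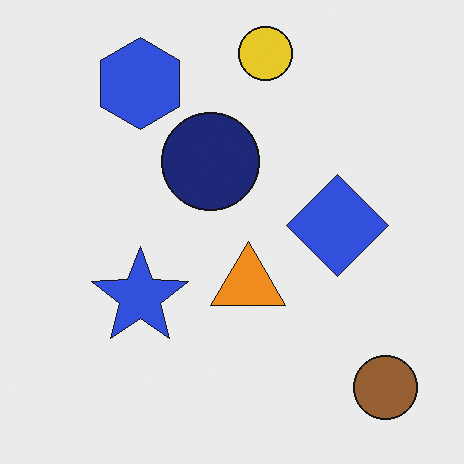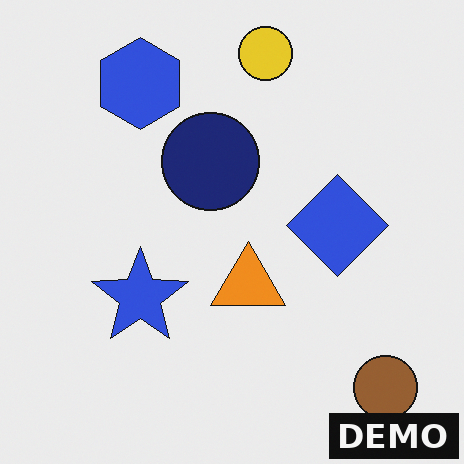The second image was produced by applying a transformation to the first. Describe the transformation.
The second image is the first watermarked with the text "DEMO" in the lower-right corner.

A dark label reading "DEMO" appears in the lower-right corner.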